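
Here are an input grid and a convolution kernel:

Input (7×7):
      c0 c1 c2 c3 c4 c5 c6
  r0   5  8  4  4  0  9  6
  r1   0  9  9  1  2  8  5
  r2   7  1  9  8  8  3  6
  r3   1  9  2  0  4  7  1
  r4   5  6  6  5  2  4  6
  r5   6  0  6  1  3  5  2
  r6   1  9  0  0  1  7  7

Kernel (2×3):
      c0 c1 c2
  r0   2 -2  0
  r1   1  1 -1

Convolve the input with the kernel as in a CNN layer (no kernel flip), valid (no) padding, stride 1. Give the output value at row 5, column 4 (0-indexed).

-3

The receptive field on the input at this output position is [3 5 2 / 1 7 7]. Elementwise product with the kernel and sum: 3·2 + 5·-2 + 1·1 + 7·1 + 7·-1.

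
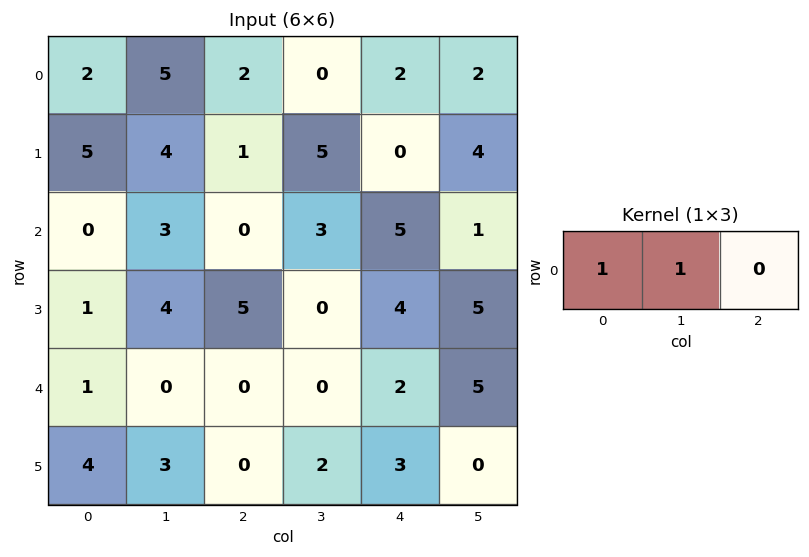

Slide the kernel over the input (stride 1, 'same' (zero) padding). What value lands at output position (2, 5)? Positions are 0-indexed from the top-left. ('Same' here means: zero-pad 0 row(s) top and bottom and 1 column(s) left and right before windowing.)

6

The receptive field on the zero-padded input at this output position is [5 1 0]. Elementwise product with the kernel and sum: 5·1 + 1·1.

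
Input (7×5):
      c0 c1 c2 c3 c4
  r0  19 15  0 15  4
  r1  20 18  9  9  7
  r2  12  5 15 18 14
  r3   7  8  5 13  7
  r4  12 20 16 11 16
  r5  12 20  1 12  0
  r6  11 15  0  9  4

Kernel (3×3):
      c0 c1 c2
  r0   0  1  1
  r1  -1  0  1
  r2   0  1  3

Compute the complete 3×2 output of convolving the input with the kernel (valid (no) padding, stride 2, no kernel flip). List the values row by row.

Output[0,0]: The receptive field on the input at this output position is [19 15 0 / 20 18 9 / 12 5 15]. Elementwise product with the kernel and sum: 15·1 + 0·1 + 20·-1 + 9·1 + 5·1 + 15·3.

54 77
86 93
40 47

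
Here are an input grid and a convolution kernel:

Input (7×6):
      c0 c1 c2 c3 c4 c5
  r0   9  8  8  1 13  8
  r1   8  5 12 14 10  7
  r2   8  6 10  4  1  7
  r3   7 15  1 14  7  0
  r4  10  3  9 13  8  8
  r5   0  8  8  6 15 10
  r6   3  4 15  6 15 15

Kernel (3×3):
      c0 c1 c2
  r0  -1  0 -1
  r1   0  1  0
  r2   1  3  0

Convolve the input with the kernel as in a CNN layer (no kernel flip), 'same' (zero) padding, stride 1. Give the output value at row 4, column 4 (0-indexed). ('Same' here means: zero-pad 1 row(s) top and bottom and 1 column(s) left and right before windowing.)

45

The receptive field on the zero-padded input at this output position is [14 7 0 / 13 8 8 / 6 15 10]. Elementwise product with the kernel and sum: 14·-1 + 0·-1 + 8·1 + 6·1 + 15·3.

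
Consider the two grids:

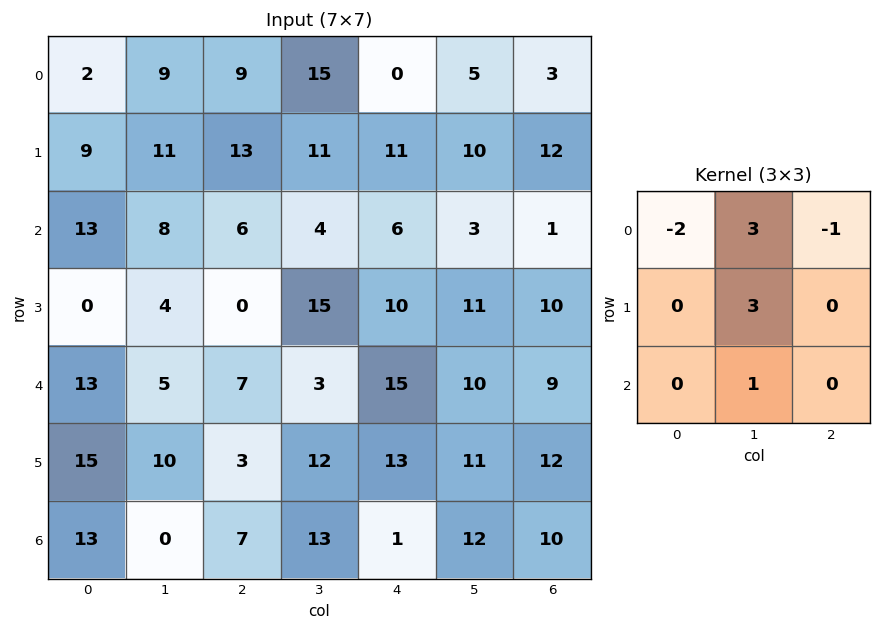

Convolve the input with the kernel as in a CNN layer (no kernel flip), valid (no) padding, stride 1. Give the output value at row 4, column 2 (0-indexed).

29

The receptive field on the input at this output position is [7 3 15 / 3 12 13 / 7 13 1]. Elementwise product with the kernel and sum: 7·-2 + 3·3 + 15·-1 + 12·3 + 13·1.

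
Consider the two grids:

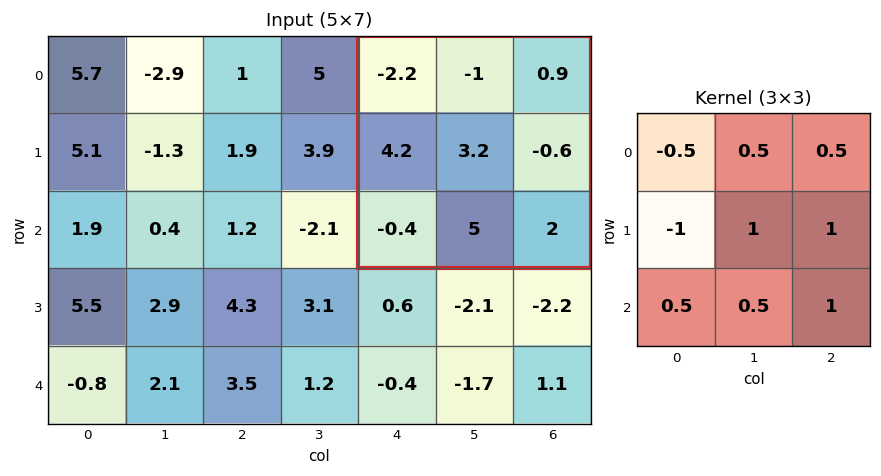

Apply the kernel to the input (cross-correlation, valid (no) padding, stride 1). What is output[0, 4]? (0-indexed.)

The receptive field on the input at this output position is [-2.2 -1 0.9 / 4.2 3.2 -0.6 / -0.4 5 2]. Elementwise product with the kernel and sum: -2.2·-0.5 + -1·0.5 + 0.9·0.5 + 4.2·-1 + 3.2·1 + -0.6·1 + -0.4·0.5 + 5·0.5 + 2·1.

3.75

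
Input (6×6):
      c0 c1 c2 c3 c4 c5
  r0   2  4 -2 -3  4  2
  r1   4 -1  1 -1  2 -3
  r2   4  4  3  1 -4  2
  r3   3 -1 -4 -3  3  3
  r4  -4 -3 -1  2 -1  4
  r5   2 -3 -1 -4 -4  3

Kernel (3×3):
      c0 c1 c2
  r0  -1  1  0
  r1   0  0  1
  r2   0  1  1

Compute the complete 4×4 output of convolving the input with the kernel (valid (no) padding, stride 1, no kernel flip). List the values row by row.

10 -3 -2 2
-7 -4 -6 11
-8 -3 2 1
-9 -6 -8 9

Output[0,0]: The receptive field on the input at this output position is [2 4 -2 / 4 -1 1 / 4 4 3]. Elementwise product with the kernel and sum: 2·-1 + 4·1 + 1·1 + 4·1 + 3·1.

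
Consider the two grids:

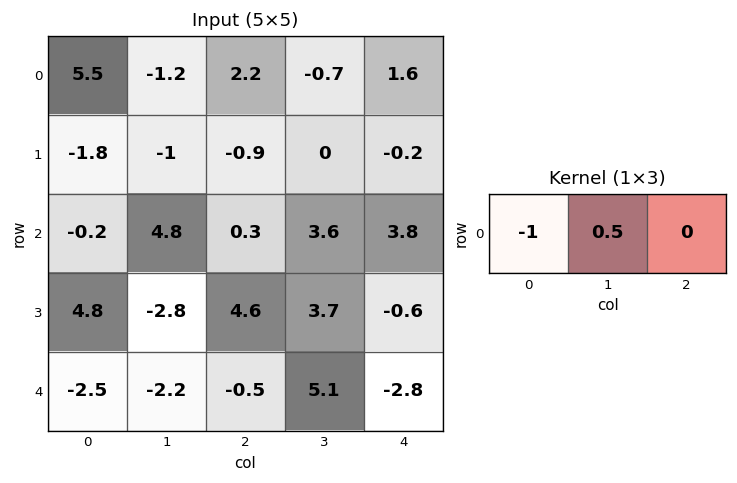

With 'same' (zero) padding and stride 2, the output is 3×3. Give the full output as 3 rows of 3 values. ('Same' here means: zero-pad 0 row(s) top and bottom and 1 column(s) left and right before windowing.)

2.75 2.3 1.5
-0.1 -4.65 -1.7
-1.25 1.95 -6.5

Output[0,0]: The receptive field on the zero-padded input at this output position is [0 5.5 -1.2]. Elementwise product with the kernel and sum: 0·-1 + 5.5·0.5.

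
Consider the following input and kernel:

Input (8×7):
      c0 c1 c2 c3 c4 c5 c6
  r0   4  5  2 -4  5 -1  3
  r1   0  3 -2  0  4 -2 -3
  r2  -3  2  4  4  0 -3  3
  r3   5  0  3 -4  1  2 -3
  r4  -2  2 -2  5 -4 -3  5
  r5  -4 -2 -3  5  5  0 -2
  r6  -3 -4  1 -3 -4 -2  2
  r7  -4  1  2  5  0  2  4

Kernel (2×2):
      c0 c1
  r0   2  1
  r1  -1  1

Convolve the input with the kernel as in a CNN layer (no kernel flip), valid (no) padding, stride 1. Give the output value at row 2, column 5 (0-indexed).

-8

The receptive field on the input at this output position is [-3 3 / 2 -3]. Elementwise product with the kernel and sum: -3·2 + 3·1 + 2·-1 + -3·1.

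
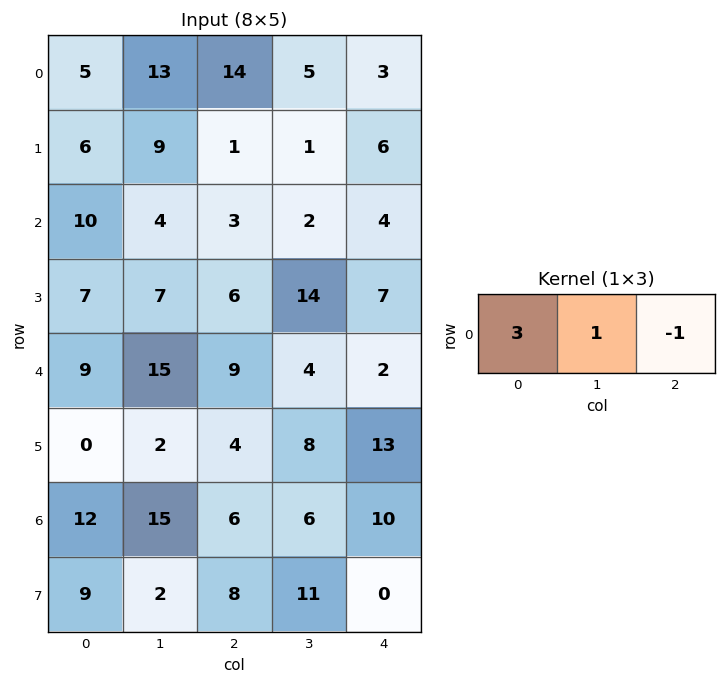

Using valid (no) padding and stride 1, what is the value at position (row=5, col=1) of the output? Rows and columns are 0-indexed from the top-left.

The receptive field on the input at this output position is [2 4 8]. Elementwise product with the kernel and sum: 2·3 + 4·1 + 8·-1.

2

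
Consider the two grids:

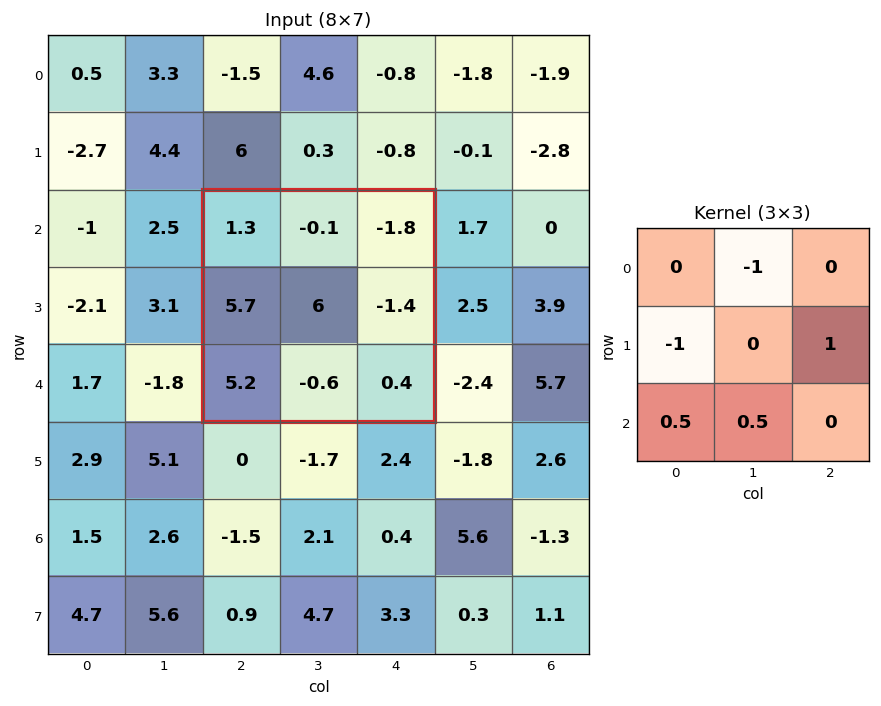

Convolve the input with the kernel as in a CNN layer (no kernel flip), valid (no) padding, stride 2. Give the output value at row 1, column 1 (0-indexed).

-4.7

The receptive field on the input at this output position is [1.3 -0.1 -1.8 / 5.7 6 -1.4 / 5.2 -0.6 0.4]. Elementwise product with the kernel and sum: -0.1·-1 + 5.7·-1 + -1.4·1 + 5.2·0.5 + -0.6·0.5.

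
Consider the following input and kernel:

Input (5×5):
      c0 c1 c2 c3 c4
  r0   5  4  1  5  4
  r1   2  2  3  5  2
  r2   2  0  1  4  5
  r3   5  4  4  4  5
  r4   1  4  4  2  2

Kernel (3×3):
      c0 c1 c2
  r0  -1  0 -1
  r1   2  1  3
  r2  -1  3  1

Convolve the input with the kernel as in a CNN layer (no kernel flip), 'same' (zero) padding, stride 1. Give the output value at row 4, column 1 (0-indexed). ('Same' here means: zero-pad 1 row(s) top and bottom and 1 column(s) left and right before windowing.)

The receptive field on the zero-padded input at this output position is [5 4 4 / 1 4 4 / 0 0 0]. Elementwise product with the kernel and sum: 5·-1 + 4·-1 + 1·2 + 4·1 + 4·3 + 0·-1 + 0·3 + 0·1.

9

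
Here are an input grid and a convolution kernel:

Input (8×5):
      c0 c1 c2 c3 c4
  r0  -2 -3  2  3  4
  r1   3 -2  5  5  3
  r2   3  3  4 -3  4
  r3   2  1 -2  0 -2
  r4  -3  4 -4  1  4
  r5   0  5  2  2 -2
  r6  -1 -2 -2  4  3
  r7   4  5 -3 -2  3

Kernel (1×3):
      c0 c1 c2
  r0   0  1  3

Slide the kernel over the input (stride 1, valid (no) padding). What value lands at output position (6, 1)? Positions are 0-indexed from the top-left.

The receptive field on the input at this output position is [-2 -2 4]. Elementwise product with the kernel and sum: -2·1 + 4·3.

10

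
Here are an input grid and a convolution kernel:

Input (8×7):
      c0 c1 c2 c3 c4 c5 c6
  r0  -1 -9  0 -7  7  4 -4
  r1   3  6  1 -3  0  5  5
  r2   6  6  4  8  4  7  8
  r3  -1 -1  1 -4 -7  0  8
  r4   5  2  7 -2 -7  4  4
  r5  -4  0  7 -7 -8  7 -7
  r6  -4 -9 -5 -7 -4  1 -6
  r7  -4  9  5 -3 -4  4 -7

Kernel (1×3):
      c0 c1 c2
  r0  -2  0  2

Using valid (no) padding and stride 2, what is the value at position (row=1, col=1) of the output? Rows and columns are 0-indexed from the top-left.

0

The receptive field on the input at this output position is [4 8 4]. Elementwise product with the kernel and sum: 4·-2 + 4·2.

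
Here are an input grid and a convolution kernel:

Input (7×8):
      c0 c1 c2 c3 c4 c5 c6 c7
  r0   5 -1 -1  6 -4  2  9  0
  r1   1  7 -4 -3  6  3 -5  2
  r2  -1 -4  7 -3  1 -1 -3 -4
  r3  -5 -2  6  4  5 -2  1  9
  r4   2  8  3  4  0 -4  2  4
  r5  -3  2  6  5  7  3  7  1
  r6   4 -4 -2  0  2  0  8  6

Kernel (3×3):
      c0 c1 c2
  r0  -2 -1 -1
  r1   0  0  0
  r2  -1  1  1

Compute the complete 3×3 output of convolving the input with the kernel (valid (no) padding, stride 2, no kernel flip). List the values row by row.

-4 -9 -8
8 -11 0
-25 -6 8

Output[0,0]: The receptive field on the input at this output position is [5 -1 -1 / 1 7 -4 / -1 -4 7]. Elementwise product with the kernel and sum: 5·-2 + -1·-1 + -1·-1 + -1·-1 + -4·1 + 7·1.
Output[0,1]: The receptive field on the input at this output position is [-1 6 -4 / -4 -3 6 / 7 -3 1]. Elementwise product with the kernel and sum: -1·-2 + 6·-1 + -4·-1 + 7·-1 + -3·1 + 1·1.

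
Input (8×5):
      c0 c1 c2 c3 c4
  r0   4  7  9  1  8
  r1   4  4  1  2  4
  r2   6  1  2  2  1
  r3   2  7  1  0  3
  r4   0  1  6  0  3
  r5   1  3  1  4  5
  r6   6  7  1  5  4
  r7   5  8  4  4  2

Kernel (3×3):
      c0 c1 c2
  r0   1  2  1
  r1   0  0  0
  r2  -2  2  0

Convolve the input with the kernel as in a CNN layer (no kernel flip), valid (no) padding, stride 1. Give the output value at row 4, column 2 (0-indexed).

17

The receptive field on the input at this output position is [6 0 3 / 1 4 5 / 1 5 4]. Elementwise product with the kernel and sum: 6·1 + 0·2 + 3·1 + 1·-2 + 5·2.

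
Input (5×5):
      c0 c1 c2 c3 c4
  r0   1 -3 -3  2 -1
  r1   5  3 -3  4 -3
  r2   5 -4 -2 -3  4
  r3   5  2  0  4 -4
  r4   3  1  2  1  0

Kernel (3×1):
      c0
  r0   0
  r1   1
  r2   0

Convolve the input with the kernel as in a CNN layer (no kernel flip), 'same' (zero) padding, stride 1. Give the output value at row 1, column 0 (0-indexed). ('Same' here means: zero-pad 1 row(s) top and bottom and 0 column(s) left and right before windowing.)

5

The receptive field on the zero-padded input at this output position is [1 / 5 / 5]. Elementwise product with the kernel and sum: 5·1.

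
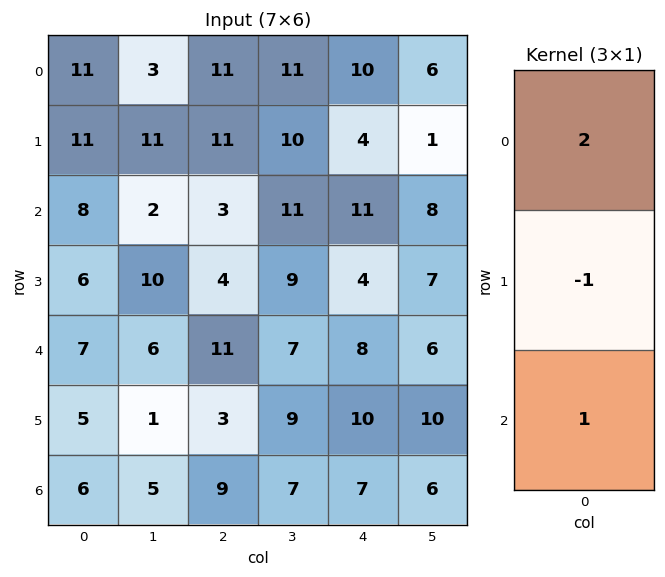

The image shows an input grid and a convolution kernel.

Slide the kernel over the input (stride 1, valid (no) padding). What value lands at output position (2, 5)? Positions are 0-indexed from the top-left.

The receptive field on the input at this output position is [8 / 7 / 6]. Elementwise product with the kernel and sum: 8·2 + 7·-1 + 6·1.

15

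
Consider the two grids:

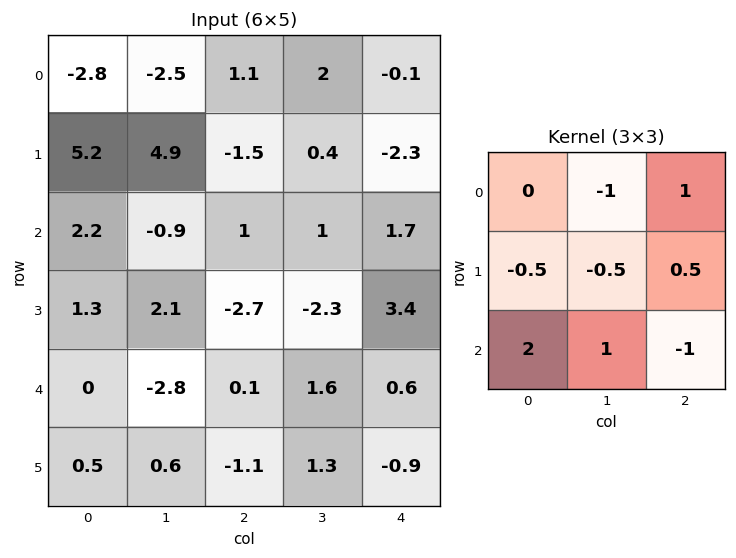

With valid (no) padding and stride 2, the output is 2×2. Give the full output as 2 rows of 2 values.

Output[0,0]: The receptive field on the input at this output position is [-2.8 -2.5 1.1 / 5.2 4.9 -1.5 / 2.2 -0.9 1]. Elementwise product with the kernel and sum: -2.5·-1 + 1.1·1 + 5.2·-0.5 + 4.9·-0.5 + -1.5·0.5 + 2.2·2 + -0.9·1 + 1·-1.

0.3 -1.4
-4.05 6.1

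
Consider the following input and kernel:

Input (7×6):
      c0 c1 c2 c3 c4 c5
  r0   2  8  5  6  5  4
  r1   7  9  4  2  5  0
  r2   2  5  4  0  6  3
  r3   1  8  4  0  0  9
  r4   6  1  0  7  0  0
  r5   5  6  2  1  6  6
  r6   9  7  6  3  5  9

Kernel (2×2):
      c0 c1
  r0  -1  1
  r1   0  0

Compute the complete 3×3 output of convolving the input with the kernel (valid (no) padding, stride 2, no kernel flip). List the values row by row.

Output[0,0]: The receptive field on the input at this output position is [2 8 / 7 9]. Elementwise product with the kernel and sum: 2·-1 + 8·1.
Output[0,1]: The receptive field on the input at this output position is [5 6 / 4 2]. Elementwise product with the kernel and sum: 5·-1 + 6·1.

6 1 -1
3 -4 -3
-5 7 0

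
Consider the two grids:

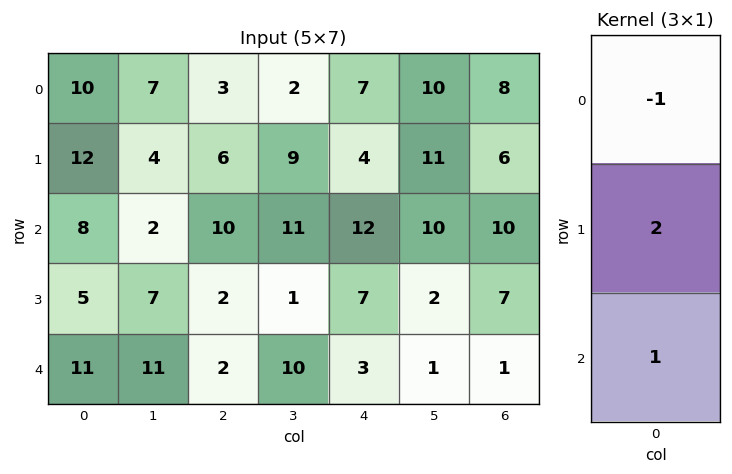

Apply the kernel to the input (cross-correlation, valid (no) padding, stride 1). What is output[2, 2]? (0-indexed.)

The receptive field on the input at this output position is [10 / 2 / 2]. Elementwise product with the kernel and sum: 10·-1 + 2·2 + 2·1.

-4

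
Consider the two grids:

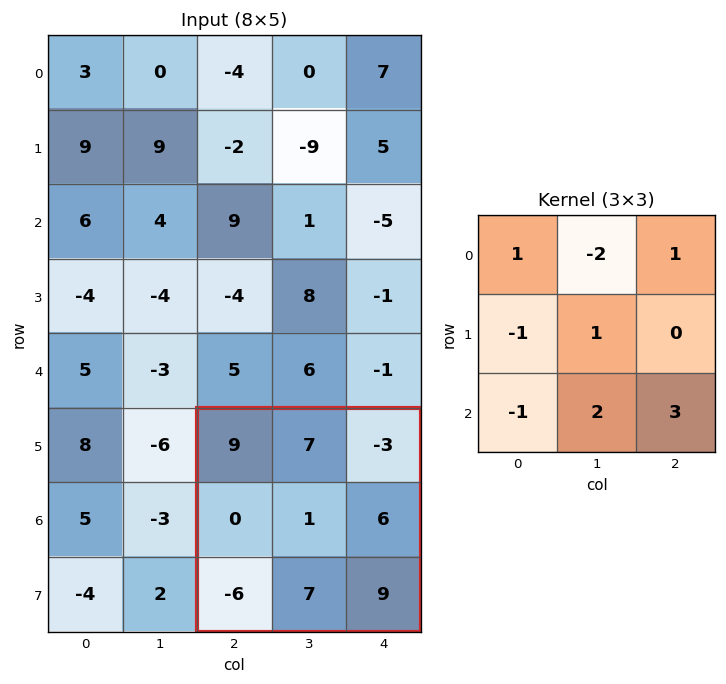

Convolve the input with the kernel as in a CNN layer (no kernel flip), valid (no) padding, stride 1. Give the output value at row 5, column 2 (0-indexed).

40

The receptive field on the input at this output position is [9 7 -3 / 0 1 6 / -6 7 9]. Elementwise product with the kernel and sum: 9·1 + 7·-2 + -3·1 + 0·-1 + 1·1 + -6·-1 + 7·2 + 9·3.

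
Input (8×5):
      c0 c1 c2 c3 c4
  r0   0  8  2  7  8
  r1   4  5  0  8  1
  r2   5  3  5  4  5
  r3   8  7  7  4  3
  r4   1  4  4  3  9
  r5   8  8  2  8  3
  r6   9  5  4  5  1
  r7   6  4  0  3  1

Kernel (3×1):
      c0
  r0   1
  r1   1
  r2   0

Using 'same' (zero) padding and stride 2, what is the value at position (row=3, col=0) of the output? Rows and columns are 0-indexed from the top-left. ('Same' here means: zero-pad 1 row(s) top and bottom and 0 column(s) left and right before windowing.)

17

The receptive field on the zero-padded input at this output position is [8 / 9 / 6]. Elementwise product with the kernel and sum: 8·1 + 9·1.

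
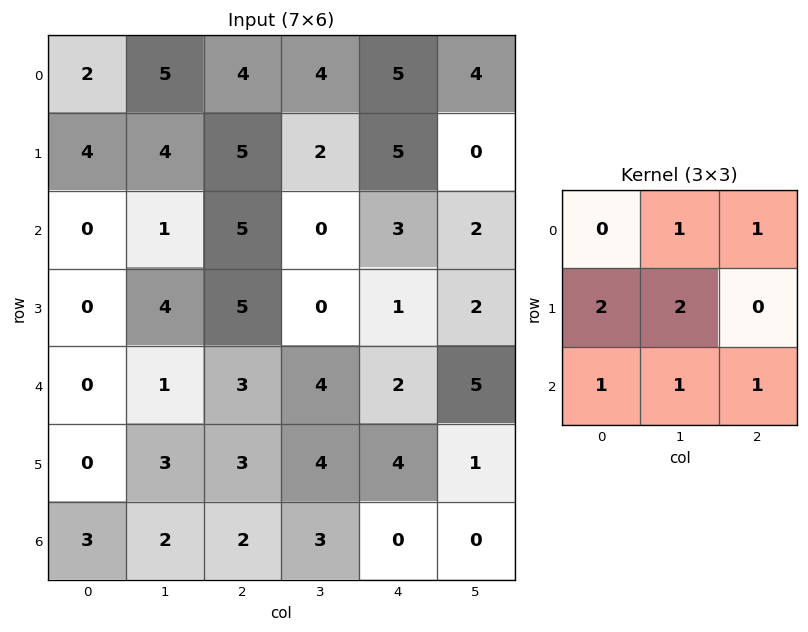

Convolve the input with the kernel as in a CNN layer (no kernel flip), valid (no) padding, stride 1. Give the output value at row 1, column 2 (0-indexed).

23

The receptive field on the input at this output position is [5 2 5 / 5 0 3 / 5 0 1]. Elementwise product with the kernel and sum: 2·1 + 5·1 + 5·2 + 0·2 + 5·1 + 0·1 + 1·1.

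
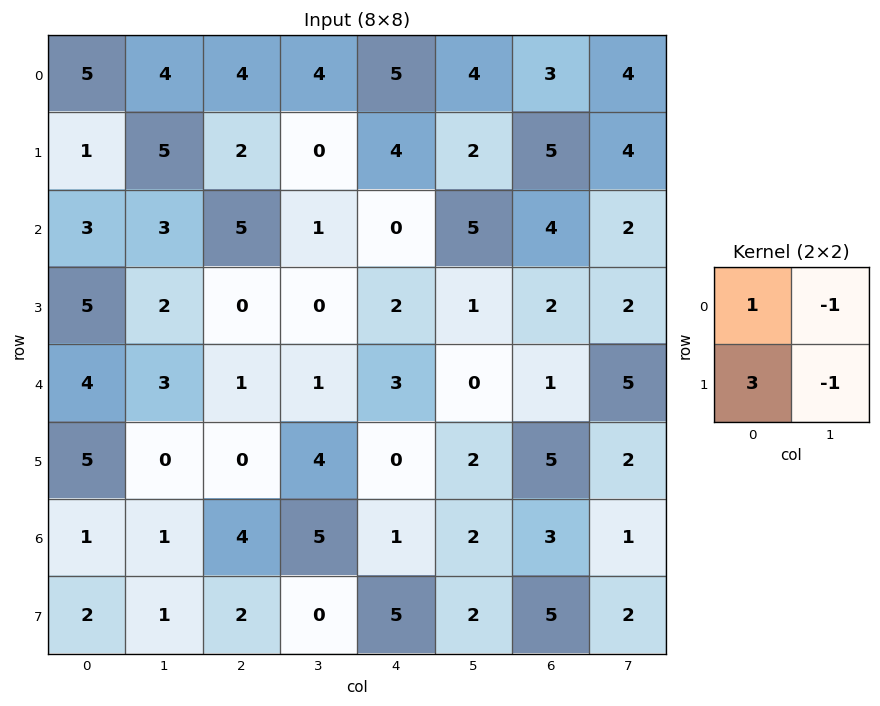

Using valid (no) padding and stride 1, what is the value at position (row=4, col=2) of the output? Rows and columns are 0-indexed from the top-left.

-4

The receptive field on the input at this output position is [1 1 / 0 4]. Elementwise product with the kernel and sum: 1·1 + 1·-1 + 0·3 + 4·-1.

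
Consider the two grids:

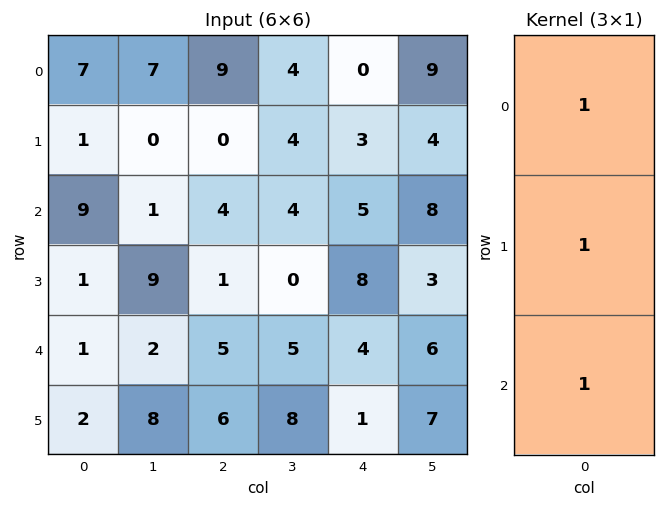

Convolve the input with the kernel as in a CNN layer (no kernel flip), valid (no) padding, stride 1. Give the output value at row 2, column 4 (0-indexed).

17

The receptive field on the input at this output position is [5 / 8 / 4]. Elementwise product with the kernel and sum: 5·1 + 8·1 + 4·1.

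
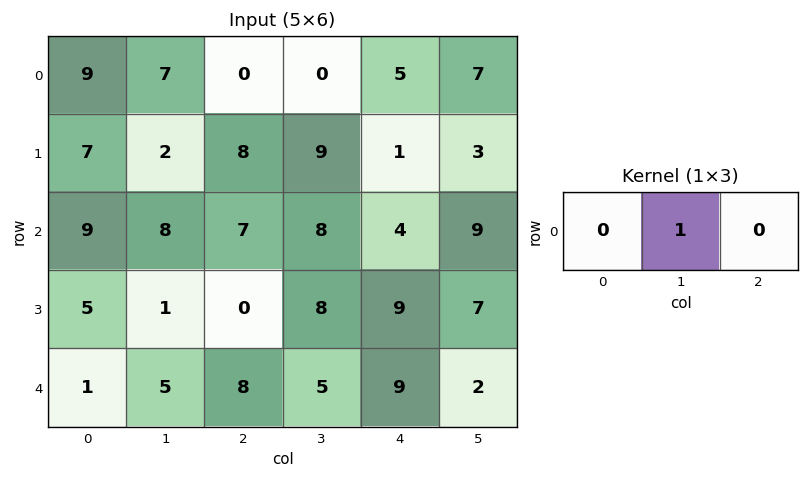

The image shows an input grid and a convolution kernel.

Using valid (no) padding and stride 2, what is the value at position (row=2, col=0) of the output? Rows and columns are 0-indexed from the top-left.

5

The receptive field on the input at this output position is [1 5 8]. Elementwise product with the kernel and sum: 5·1.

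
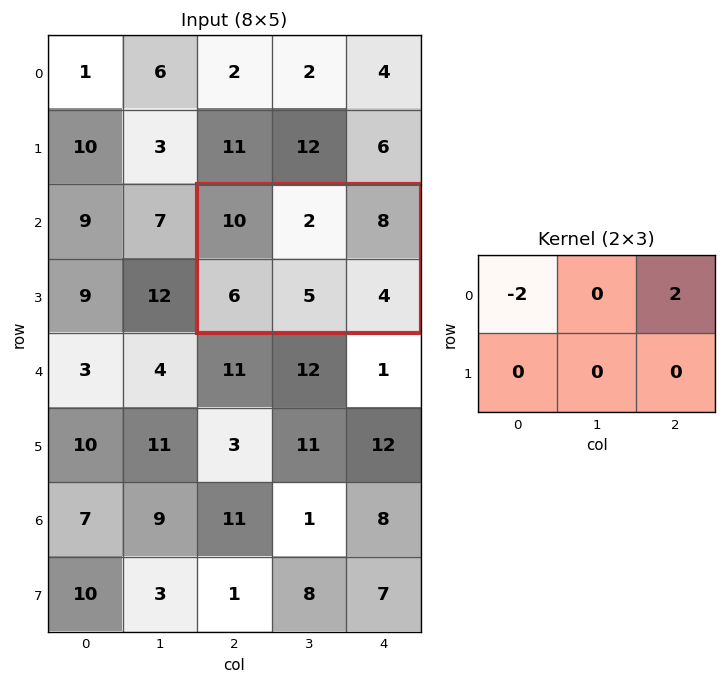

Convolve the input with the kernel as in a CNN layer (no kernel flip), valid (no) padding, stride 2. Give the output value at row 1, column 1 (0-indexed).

-4

The receptive field on the input at this output position is [10 2 8 / 6 5 4]. Elementwise product with the kernel and sum: 10·-2 + 8·2.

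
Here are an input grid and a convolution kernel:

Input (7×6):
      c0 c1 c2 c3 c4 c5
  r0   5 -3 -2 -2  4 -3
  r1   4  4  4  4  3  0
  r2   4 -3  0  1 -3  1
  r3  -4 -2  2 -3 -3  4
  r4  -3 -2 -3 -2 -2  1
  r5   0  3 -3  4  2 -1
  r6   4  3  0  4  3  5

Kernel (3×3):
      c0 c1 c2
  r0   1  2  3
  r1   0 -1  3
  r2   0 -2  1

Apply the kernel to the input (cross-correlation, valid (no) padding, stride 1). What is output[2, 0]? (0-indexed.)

7

The receptive field on the input at this output position is [4 -3 0 / -4 -2 2 / -3 -2 -3]. Elementwise product with the kernel and sum: 4·1 + -3·2 + 0·3 + -2·-1 + 2·3 + -2·-2 + -3·1.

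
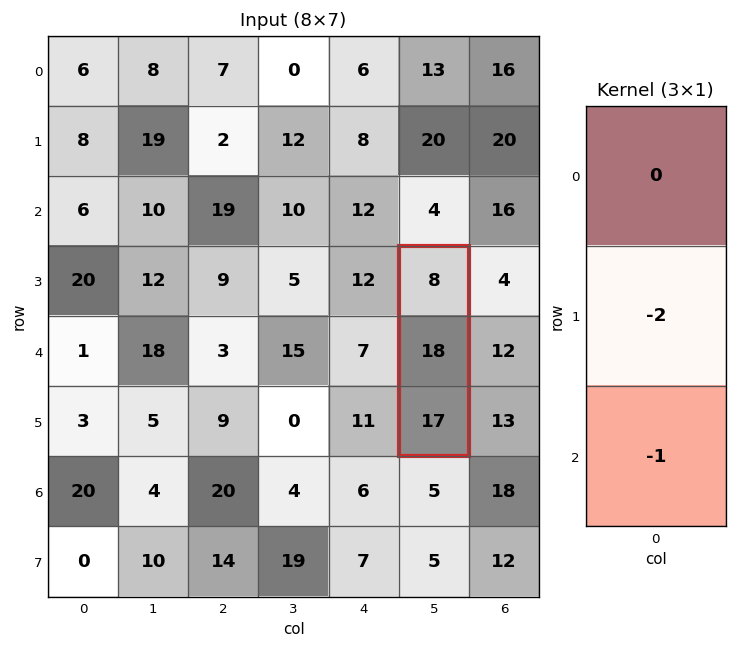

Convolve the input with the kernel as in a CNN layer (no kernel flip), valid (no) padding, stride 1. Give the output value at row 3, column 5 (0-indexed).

-53

The receptive field on the input at this output position is [8 / 18 / 17]. Elementwise product with the kernel and sum: 18·-2 + 17·-1.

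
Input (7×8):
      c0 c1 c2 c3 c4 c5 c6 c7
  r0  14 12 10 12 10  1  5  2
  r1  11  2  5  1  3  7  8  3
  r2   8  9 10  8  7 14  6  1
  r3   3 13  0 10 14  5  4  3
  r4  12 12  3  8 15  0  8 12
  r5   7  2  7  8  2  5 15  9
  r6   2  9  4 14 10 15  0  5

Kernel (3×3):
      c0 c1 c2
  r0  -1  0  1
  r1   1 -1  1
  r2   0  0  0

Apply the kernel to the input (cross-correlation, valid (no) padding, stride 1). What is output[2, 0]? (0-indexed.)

The receptive field on the input at this output position is [8 9 10 / 3 13 0 / 12 12 3]. Elementwise product with the kernel and sum: 8·-1 + 10·1 + 3·1 + 13·-1 + 0·1.

-8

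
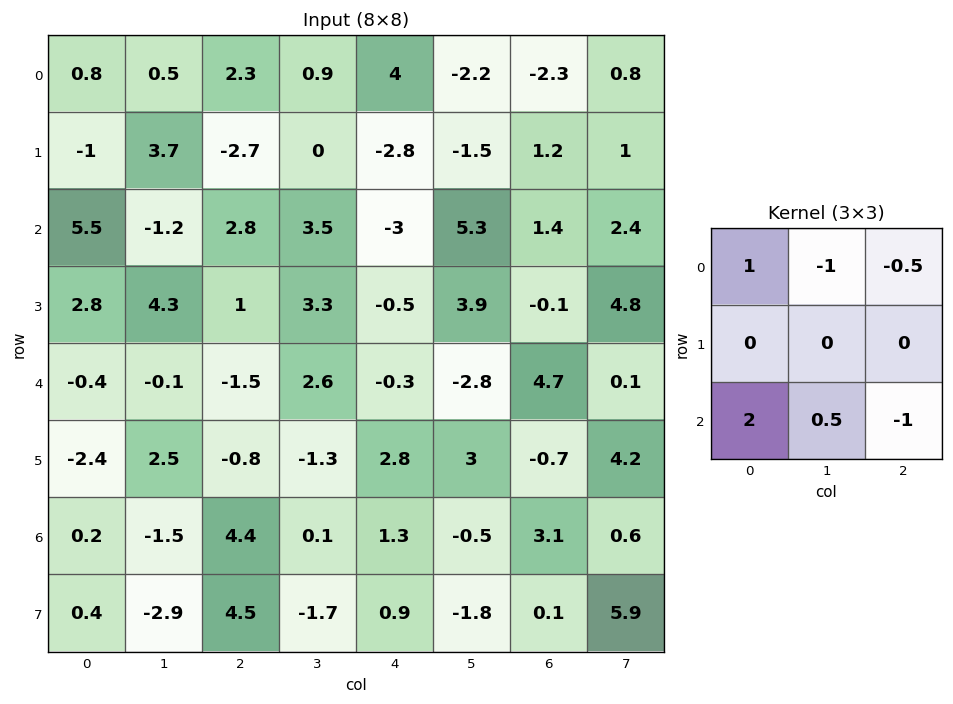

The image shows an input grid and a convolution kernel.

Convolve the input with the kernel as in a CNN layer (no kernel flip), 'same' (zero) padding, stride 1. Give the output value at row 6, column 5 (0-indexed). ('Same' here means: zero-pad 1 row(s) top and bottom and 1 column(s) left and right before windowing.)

The receptive field on the zero-padded input at this output position is [2.8 3 -0.7 / 1.3 -0.5 3.1 / 0.9 -1.8 0.1]. Elementwise product with the kernel and sum: 2.8·1 + 3·-1 + -0.7·-0.5 + 0.9·2 + -1.8·0.5 + 0.1·-1.

0.95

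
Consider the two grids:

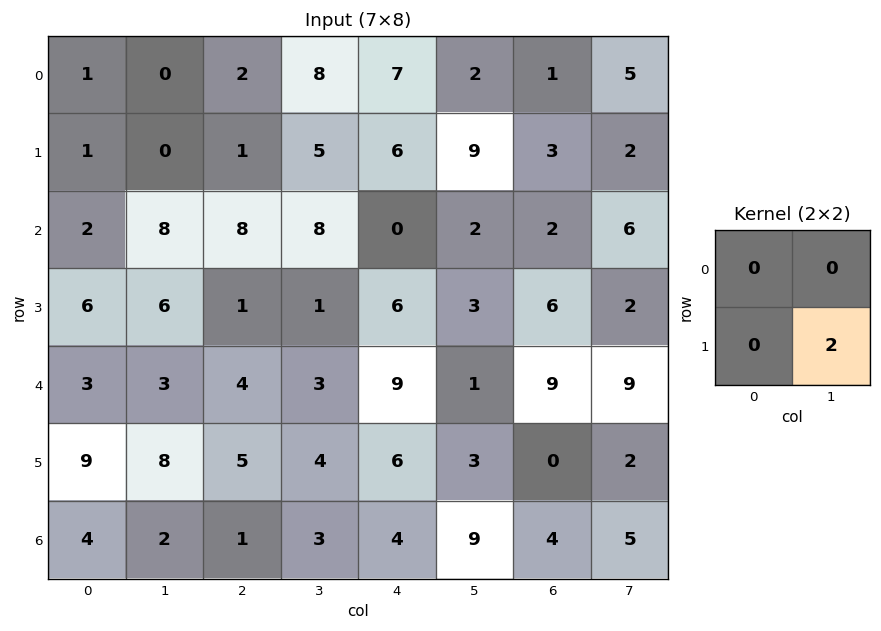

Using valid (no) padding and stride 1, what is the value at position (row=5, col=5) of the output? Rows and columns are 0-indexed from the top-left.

8

The receptive field on the input at this output position is [3 0 / 9 4]. Elementwise product with the kernel and sum: 4·2.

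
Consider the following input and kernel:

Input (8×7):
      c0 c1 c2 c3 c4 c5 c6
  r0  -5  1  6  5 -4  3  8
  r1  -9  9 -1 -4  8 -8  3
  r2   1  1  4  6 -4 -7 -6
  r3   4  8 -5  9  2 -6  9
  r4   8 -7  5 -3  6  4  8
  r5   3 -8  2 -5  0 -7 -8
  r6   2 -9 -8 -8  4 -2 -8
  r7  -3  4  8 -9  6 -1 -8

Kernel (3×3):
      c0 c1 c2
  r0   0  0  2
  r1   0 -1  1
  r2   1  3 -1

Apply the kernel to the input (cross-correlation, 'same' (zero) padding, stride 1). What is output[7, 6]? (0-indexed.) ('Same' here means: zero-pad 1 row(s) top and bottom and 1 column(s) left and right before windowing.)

8

The receptive field on the zero-padded input at this output position is [-2 -8 0 / -1 -8 0 / 0 0 0]. Elementwise product with the kernel and sum: 0·2 + -8·-1 + 0·1 + 0·1 + 0·3 + 0·-1.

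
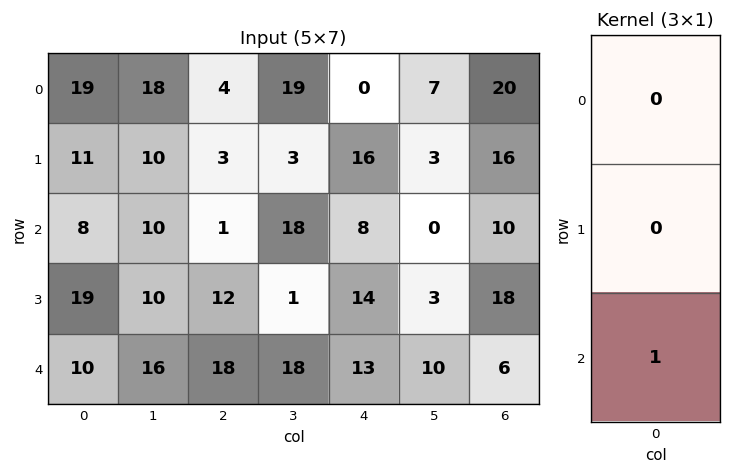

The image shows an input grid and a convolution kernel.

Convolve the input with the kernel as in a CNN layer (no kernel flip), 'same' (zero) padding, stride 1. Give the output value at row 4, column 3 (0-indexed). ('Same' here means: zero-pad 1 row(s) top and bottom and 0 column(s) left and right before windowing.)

The receptive field on the zero-padded input at this output position is [1 / 18 / 0]. Elementwise product with the kernel and sum: 0·1.

0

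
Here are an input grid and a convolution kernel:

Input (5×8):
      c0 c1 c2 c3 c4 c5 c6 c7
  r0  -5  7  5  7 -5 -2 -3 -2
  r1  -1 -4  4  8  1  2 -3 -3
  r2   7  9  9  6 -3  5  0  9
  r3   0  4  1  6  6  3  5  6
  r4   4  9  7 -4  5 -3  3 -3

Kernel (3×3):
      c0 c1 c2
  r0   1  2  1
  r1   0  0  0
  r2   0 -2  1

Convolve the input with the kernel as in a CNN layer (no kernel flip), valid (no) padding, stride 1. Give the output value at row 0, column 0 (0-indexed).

The receptive field on the input at this output position is [-5 7 5 / -1 -4 4 / 7 9 9]. Elementwise product with the kernel and sum: -5·1 + 7·2 + 5·1 + 9·-2 + 9·1.

5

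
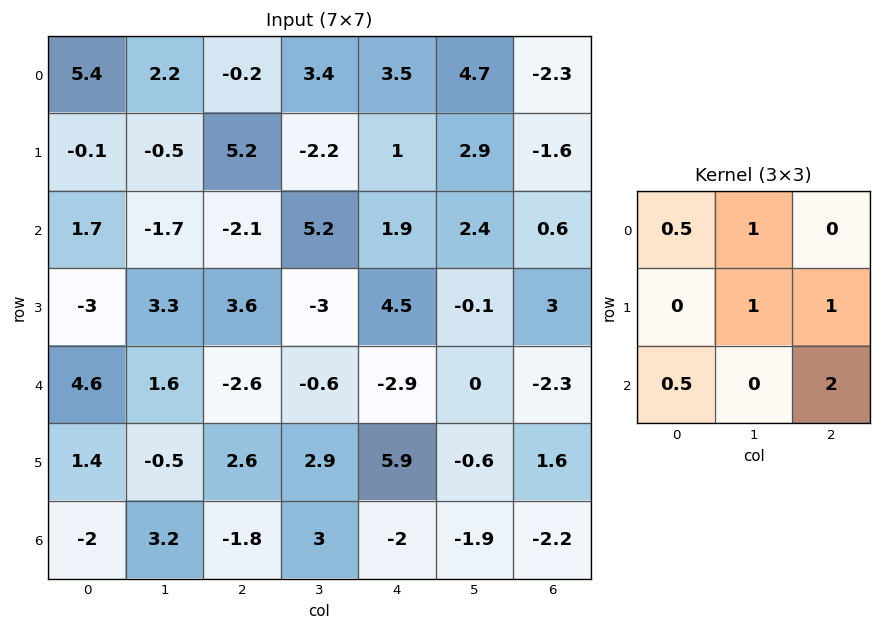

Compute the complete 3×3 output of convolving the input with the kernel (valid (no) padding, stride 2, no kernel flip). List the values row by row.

6.25 4.85 9.9
3.15 -1.45 0.2
1.4 2 -5.85

Output[0,0]: The receptive field on the input at this output position is [5.4 2.2 -0.2 / -0.1 -0.5 5.2 / 1.7 -1.7 -2.1]. Elementwise product with the kernel and sum: 5.4·0.5 + 2.2·1 + -0.5·1 + 5.2·1 + 1.7·0.5 + -2.1·2.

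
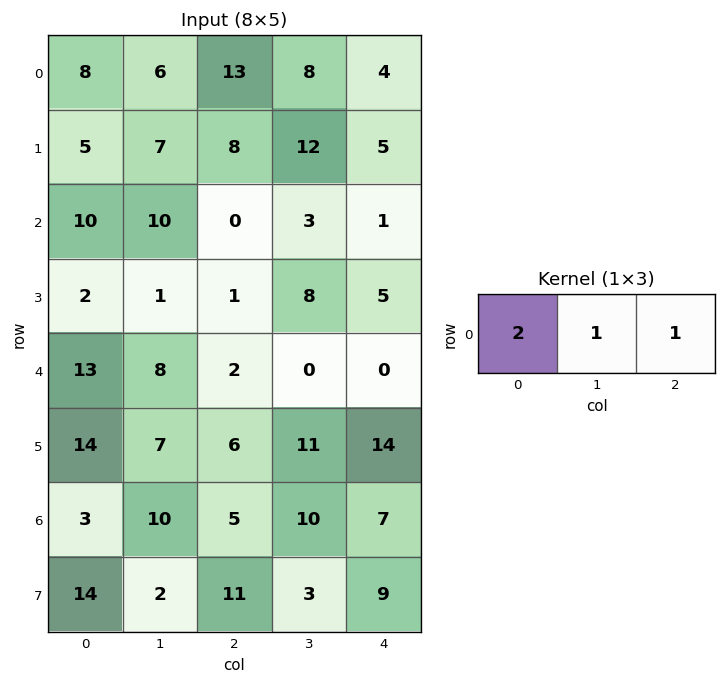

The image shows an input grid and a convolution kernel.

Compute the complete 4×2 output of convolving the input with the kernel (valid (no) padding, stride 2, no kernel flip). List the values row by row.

35 38
30 4
36 4
21 27

Output[0,0]: The receptive field on the input at this output position is [8 6 13]. Elementwise product with the kernel and sum: 8·2 + 6·1 + 13·1.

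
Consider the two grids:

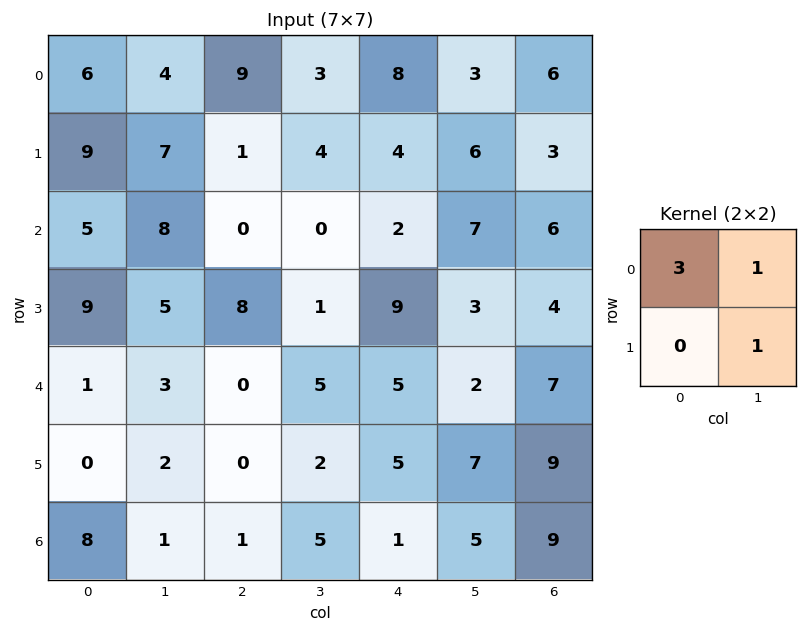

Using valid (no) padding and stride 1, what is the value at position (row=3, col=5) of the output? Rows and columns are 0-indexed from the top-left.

20

The receptive field on the input at this output position is [3 4 / 2 7]. Elementwise product with the kernel and sum: 3·3 + 4·1 + 7·1.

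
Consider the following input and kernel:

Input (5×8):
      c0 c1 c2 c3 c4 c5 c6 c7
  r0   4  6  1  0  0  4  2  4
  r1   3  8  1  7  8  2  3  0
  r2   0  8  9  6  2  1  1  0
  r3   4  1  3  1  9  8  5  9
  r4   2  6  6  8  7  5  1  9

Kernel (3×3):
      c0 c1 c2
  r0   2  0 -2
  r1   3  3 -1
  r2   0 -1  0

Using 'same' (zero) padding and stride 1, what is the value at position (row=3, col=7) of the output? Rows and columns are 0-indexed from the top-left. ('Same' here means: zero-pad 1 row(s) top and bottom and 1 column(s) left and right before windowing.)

The receptive field on the zero-padded input at this output position is [1 0 0 / 5 9 0 / 1 9 0]. Elementwise product with the kernel and sum: 1·2 + 0·-2 + 5·3 + 9·3 + 0·-1 + 9·-1.

35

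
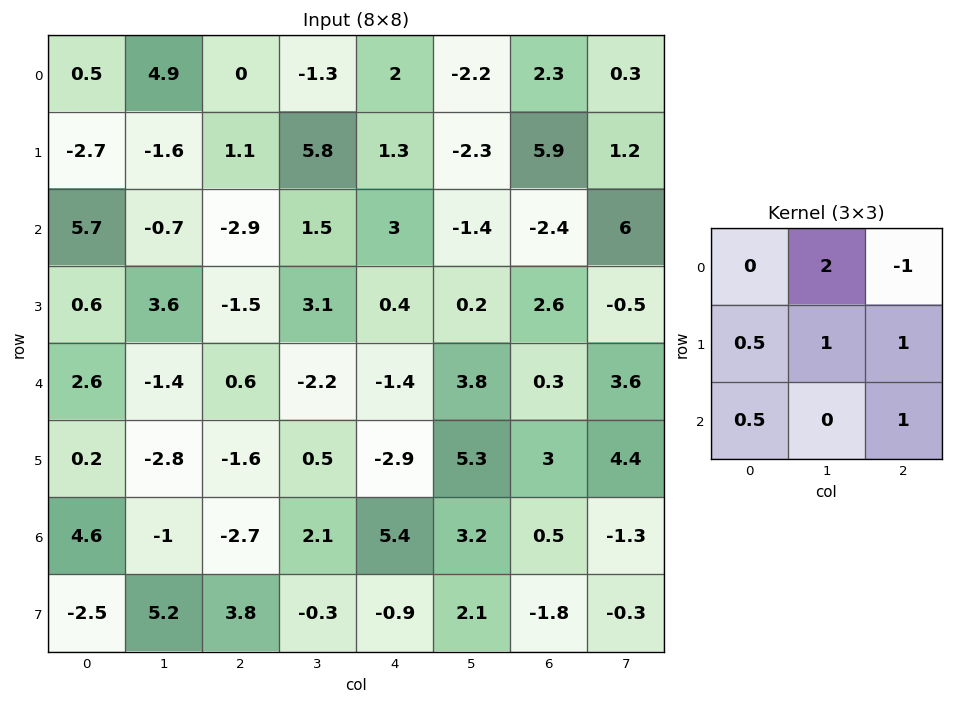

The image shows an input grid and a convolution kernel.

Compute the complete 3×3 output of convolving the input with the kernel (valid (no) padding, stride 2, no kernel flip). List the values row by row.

7.9 4.6 -3.35
5.8 1.65 2.2
-8.1 -2.15 17.35

Output[0,0]: The receptive field on the input at this output position is [0.5 4.9 0 / -2.7 -1.6 1.1 / 5.7 -0.7 -2.9]. Elementwise product with the kernel and sum: 4.9·2 + 0·-1 + -2.7·0.5 + -1.6·1 + 1.1·1 + 5.7·0.5 + -2.9·1.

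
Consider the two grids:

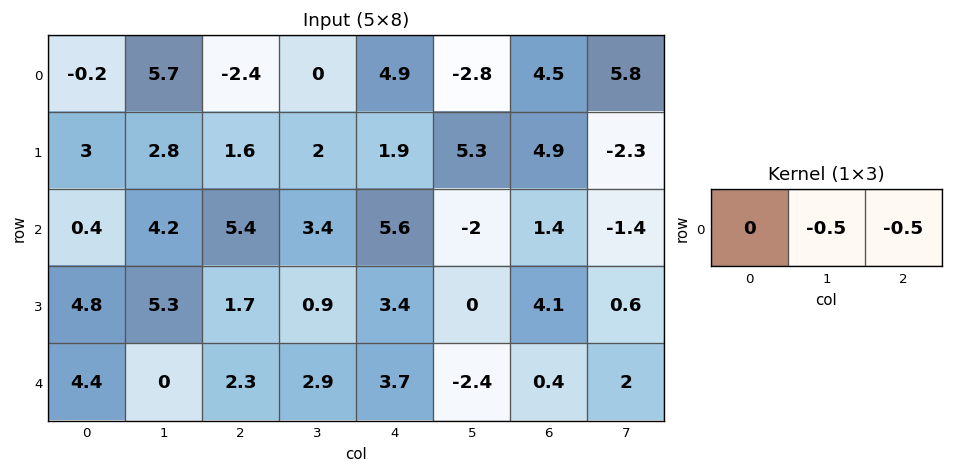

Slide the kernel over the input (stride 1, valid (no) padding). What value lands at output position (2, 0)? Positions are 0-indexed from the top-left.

-4.8

The receptive field on the input at this output position is [0.4 4.2 5.4]. Elementwise product with the kernel and sum: 4.2·-0.5 + 5.4·-0.5.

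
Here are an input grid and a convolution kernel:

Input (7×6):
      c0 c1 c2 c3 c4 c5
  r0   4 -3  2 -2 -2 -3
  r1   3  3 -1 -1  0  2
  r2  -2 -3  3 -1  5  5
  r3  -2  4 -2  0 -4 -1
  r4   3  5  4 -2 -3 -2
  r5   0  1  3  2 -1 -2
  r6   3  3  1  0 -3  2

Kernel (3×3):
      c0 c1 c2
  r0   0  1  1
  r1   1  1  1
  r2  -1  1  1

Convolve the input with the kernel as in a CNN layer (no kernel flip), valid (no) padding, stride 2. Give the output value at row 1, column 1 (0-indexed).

-11

The receptive field on the input at this output position is [3 -1 5 / -2 0 -4 / 4 -2 -3]. Elementwise product with the kernel and sum: -1·1 + 5·1 + -2·1 + 0·1 + -4·1 + 4·-1 + -2·1 + -3·1.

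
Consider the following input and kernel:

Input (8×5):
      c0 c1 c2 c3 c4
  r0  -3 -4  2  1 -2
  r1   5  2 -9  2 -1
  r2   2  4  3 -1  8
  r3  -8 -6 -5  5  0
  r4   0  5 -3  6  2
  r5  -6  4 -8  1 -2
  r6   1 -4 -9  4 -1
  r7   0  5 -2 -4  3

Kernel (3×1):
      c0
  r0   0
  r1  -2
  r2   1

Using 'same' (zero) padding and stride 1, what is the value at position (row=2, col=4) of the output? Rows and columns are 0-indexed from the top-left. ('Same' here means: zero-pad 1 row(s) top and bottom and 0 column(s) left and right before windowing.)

-16

The receptive field on the zero-padded input at this output position is [-1 / 8 / 0]. Elementwise product with the kernel and sum: 8·-2 + 0·1.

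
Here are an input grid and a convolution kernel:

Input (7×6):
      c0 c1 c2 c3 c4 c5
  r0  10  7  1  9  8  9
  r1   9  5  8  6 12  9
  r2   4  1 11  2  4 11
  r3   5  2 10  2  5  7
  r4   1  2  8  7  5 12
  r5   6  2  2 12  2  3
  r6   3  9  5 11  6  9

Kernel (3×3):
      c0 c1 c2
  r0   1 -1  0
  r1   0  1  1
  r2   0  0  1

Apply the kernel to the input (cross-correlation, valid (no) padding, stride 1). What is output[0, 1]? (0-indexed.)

The receptive field on the input at this output position is [7 1 9 / 5 8 6 / 1 11 2]. Elementwise product with the kernel and sum: 7·1 + 1·-1 + 8·1 + 6·1 + 2·1.

22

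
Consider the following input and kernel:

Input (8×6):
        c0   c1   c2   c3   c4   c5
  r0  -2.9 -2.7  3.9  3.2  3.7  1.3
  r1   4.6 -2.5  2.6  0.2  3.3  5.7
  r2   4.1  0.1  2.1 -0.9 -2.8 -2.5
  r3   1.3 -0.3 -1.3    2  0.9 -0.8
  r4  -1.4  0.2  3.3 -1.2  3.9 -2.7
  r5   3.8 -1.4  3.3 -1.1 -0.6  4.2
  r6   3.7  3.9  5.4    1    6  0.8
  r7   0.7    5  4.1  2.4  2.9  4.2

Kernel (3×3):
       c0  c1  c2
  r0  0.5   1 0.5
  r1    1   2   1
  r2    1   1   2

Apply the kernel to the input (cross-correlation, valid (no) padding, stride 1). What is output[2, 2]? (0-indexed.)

The receptive field on the input at this output position is [2.1 -0.9 -2.8 / -1.3 2 0.9 / 3.3 -1.2 3.9]. Elementwise product with the kernel and sum: 2.1·0.5 + -0.9·1 + -2.8·0.5 + -1.3·1 + 2·2 + 0.9·1 + 3.3·1 + -1.2·1 + 3.9·2.

12.25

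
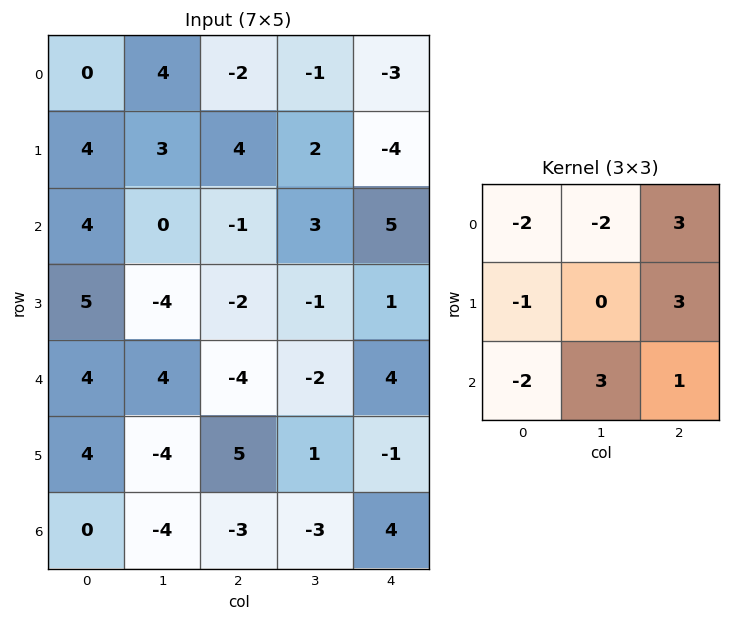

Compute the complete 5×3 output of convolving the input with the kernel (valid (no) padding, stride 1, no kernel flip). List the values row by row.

Output[0,0]: The receptive field on the input at this output position is [0 4 -2 / 4 3 4 / 4 0 -1]. Elementwise product with the kernel and sum: 0·-2 + 4·-2 + -2·3 + 4·-1 + 4·3 + 4·-2 + 0·3 + -1·1.
Output[0,1]: The receptive field on the input at this output position is [4 -2 -1 / 3 4 2 / 0 -1 3]. Elementwise product with the kernel and sum: 4·-2 + -2·-2 + -1·3 + 3·-1 + 2·3 + 0·-2 + -1·3 + 3·1.

-15 -4 -3
-33 2 -6
-22 -10 22
-39 23 17
-32 -3 17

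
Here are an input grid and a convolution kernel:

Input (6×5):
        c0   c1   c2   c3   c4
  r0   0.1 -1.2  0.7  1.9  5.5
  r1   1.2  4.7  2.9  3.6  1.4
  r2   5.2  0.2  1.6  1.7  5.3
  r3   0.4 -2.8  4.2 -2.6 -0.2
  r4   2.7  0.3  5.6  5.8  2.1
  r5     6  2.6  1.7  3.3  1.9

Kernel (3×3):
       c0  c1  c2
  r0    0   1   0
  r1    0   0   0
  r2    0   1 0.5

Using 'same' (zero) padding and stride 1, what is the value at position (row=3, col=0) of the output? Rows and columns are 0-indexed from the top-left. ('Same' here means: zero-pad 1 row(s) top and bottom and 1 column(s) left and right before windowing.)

The receptive field on the zero-padded input at this output position is [0 5.2 0.2 / 0 0.4 -2.8 / 0 2.7 0.3]. Elementwise product with the kernel and sum: 5.2·1 + 2.7·1 + 0.3·0.5.

8.05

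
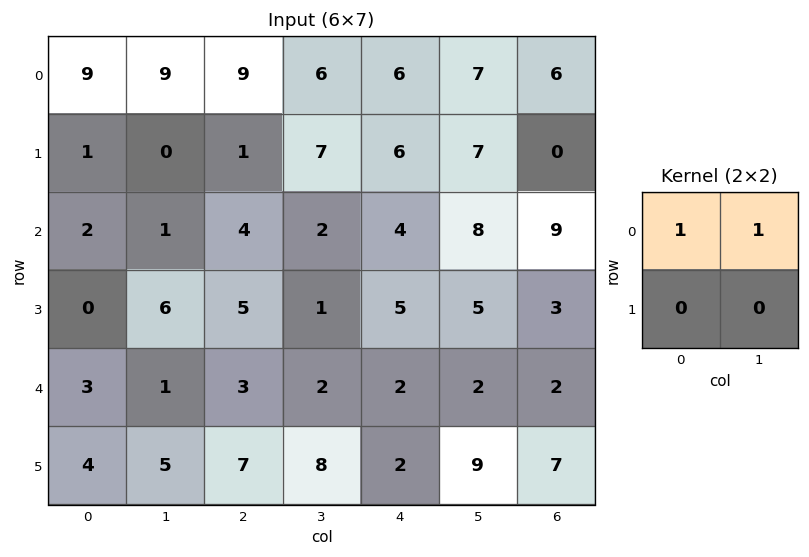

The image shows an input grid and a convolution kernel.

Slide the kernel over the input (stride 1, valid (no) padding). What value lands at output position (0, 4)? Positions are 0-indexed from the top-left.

13

The receptive field on the input at this output position is [6 7 / 6 7]. Elementwise product with the kernel and sum: 6·1 + 7·1.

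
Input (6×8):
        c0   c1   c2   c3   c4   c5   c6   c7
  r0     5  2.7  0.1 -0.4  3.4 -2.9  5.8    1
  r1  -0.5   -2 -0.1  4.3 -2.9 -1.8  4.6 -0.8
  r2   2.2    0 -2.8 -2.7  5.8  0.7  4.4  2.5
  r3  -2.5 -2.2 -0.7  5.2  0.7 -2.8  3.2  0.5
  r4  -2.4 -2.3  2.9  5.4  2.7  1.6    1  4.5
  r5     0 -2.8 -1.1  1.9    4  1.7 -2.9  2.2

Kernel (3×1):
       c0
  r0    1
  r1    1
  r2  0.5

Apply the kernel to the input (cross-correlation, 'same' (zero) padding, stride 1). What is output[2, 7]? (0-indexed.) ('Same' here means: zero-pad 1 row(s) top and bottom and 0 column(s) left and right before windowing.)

The receptive field on the zero-padded input at this output position is [-0.8 / 2.5 / 0.5]. Elementwise product with the kernel and sum: -0.8·1 + 2.5·1 + 0.5·0.5.

1.95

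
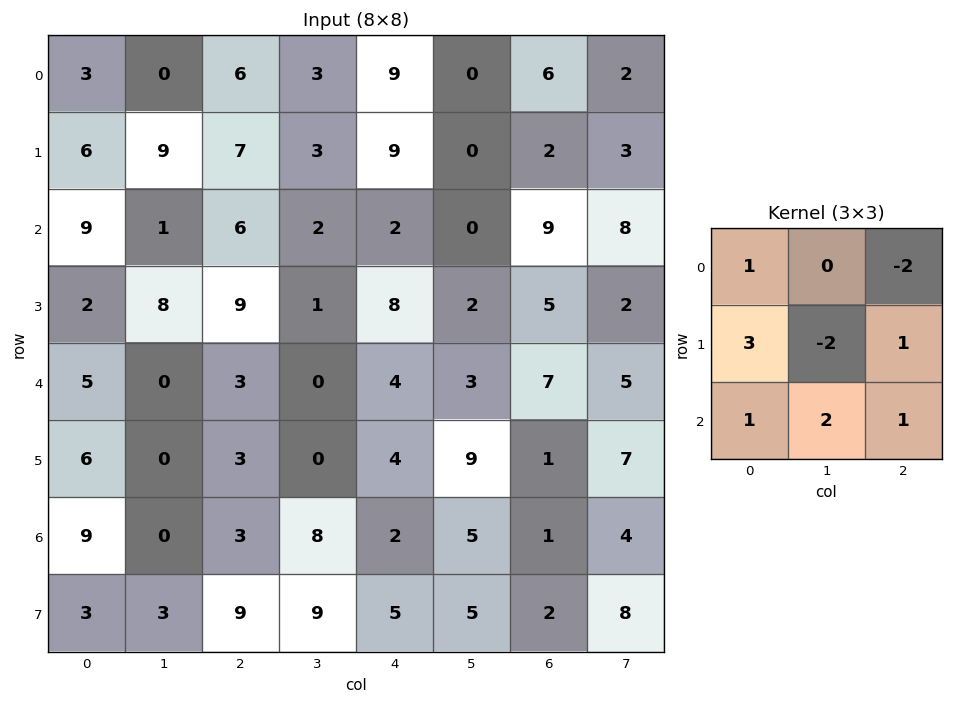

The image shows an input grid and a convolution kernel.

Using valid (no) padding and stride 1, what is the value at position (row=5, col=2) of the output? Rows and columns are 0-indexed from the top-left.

The receptive field on the input at this output position is [3 0 4 / 3 8 2 / 9 9 5]. Elementwise product with the kernel and sum: 3·1 + 4·-2 + 3·3 + 8·-2 + 2·1 + 9·1 + 9·2 + 5·1.

22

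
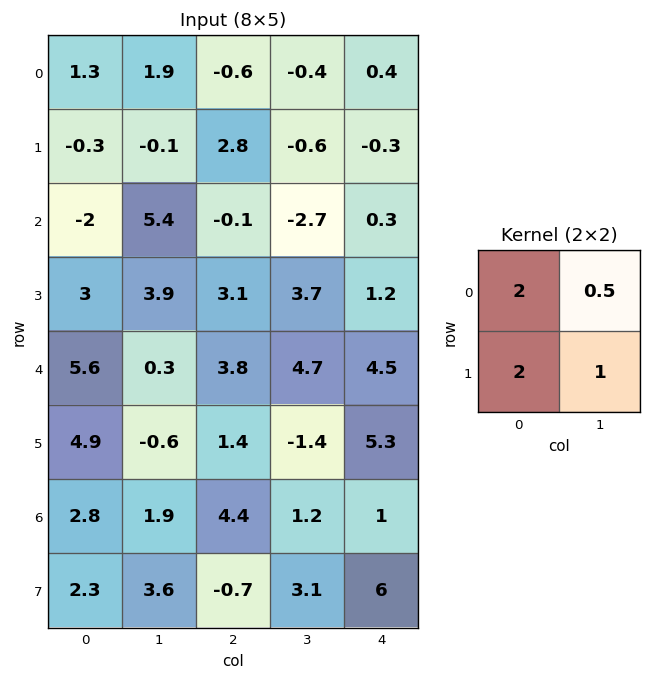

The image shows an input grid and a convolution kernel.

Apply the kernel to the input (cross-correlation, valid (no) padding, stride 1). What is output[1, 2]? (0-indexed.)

The receptive field on the input at this output position is [2.8 -0.6 / -0.1 -2.7]. Elementwise product with the kernel and sum: 2.8·2 + -0.6·0.5 + -0.1·2 + -2.7·1.

2.4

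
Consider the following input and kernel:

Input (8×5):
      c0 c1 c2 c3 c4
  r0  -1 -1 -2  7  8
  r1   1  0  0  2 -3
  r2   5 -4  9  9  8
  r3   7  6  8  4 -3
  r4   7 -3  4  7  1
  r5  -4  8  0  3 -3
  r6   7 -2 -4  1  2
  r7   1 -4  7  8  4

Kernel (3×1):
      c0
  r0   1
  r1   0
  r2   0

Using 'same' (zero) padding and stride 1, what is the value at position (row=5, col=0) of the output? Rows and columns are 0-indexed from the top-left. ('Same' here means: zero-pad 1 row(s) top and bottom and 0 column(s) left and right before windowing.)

7

The receptive field on the zero-padded input at this output position is [7 / -4 / 7]. Elementwise product with the kernel and sum: 7·1.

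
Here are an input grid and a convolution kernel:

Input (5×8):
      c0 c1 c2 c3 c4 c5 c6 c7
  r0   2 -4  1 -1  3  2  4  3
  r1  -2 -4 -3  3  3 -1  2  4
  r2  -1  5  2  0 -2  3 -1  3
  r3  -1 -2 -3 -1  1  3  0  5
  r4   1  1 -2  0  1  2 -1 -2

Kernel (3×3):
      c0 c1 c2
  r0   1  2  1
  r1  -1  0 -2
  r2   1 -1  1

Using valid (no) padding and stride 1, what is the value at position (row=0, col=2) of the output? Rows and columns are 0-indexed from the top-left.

The receptive field on the input at this output position is [1 -1 3 / -3 3 3 / 2 0 -2]. Elementwise product with the kernel and sum: 1·1 + -1·2 + 3·1 + -3·-1 + 3·-2 + 2·1 + 0·-1 + -2·1.

-1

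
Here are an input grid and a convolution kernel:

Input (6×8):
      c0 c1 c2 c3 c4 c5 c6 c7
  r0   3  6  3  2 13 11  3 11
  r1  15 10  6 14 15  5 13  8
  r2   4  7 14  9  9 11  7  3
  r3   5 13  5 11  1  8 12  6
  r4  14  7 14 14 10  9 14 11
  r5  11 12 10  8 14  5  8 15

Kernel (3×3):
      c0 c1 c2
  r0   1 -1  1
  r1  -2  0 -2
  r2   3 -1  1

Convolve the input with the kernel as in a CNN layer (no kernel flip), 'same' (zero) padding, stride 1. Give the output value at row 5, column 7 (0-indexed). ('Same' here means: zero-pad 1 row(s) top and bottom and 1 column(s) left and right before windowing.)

-13

The receptive field on the zero-padded input at this output position is [14 11 0 / 8 15 0 / 0 0 0]. Elementwise product with the kernel and sum: 14·1 + 11·-1 + 0·1 + 8·-2 + 0·-2 + 0·3 + 0·-1 + 0·1.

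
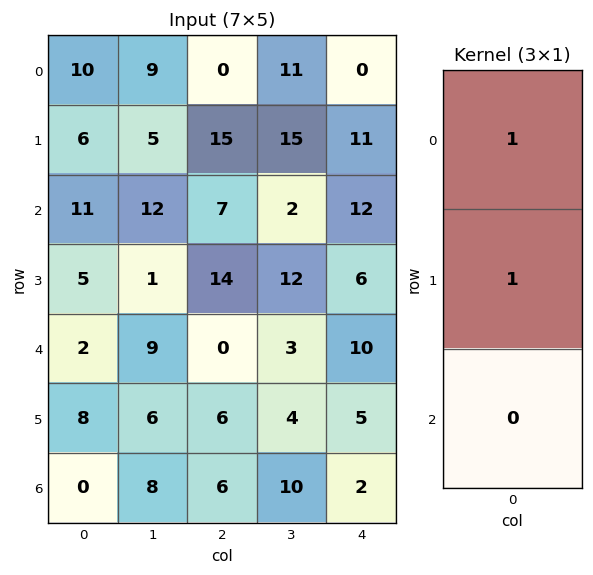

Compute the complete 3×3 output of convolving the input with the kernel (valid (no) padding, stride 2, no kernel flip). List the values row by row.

Output[0,0]: The receptive field on the input at this output position is [10 / 6 / 11]. Elementwise product with the kernel and sum: 10·1 + 6·1.
Output[0,1]: The receptive field on the input at this output position is [0 / 15 / 7]. Elementwise product with the kernel and sum: 0·1 + 15·1.

16 15 11
16 21 18
10 6 15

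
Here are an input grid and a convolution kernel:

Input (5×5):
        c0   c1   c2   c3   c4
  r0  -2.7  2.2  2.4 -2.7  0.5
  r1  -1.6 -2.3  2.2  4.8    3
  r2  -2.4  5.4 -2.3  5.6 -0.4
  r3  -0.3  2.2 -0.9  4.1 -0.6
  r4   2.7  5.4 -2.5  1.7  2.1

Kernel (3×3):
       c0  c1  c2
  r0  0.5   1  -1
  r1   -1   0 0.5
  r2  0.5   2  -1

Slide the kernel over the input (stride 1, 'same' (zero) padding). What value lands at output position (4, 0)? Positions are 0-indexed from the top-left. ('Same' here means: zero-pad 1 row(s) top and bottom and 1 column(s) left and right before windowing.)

0.2

The receptive field on the zero-padded input at this output position is [0 -0.3 2.2 / 0 2.7 5.4 / 0 0 0]. Elementwise product with the kernel and sum: 0·0.5 + -0.3·1 + 2.2·-1 + 0·-1 + 5.4·0.5 + 0·0.5 + 0·2 + 0·-1.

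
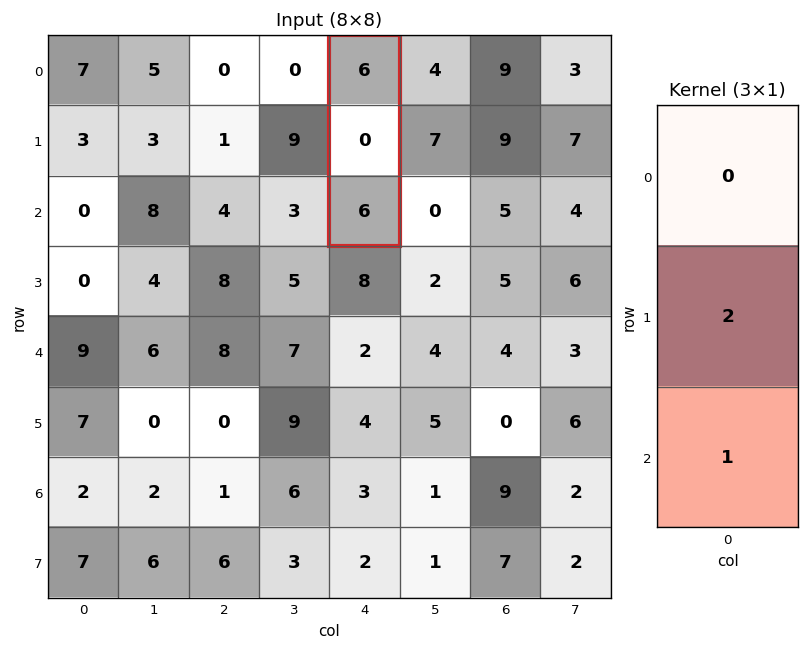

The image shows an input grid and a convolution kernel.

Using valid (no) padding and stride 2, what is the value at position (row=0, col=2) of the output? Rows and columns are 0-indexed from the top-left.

The receptive field on the input at this output position is [6 / 0 / 6]. Elementwise product with the kernel and sum: 0·2 + 6·1.

6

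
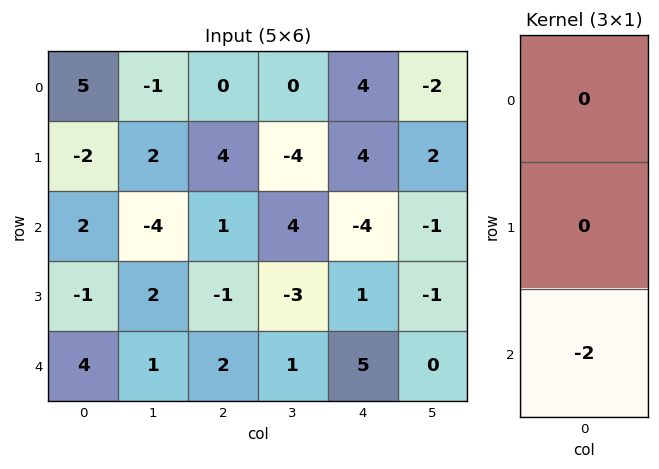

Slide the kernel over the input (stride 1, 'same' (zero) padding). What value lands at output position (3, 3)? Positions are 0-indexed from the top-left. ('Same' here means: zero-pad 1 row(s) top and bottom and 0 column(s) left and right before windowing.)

The receptive field on the zero-padded input at this output position is [4 / -3 / 1]. Elementwise product with the kernel and sum: 1·-2.

-2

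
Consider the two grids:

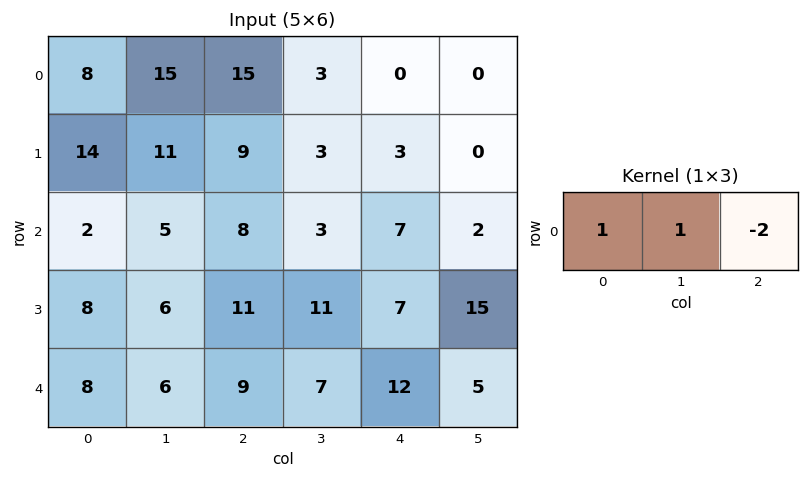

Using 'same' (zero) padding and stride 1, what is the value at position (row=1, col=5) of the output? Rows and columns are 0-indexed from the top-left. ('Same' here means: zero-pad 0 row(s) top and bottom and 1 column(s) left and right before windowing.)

The receptive field on the zero-padded input at this output position is [3 0 0]. Elementwise product with the kernel and sum: 3·1 + 0·1 + 0·-2.

3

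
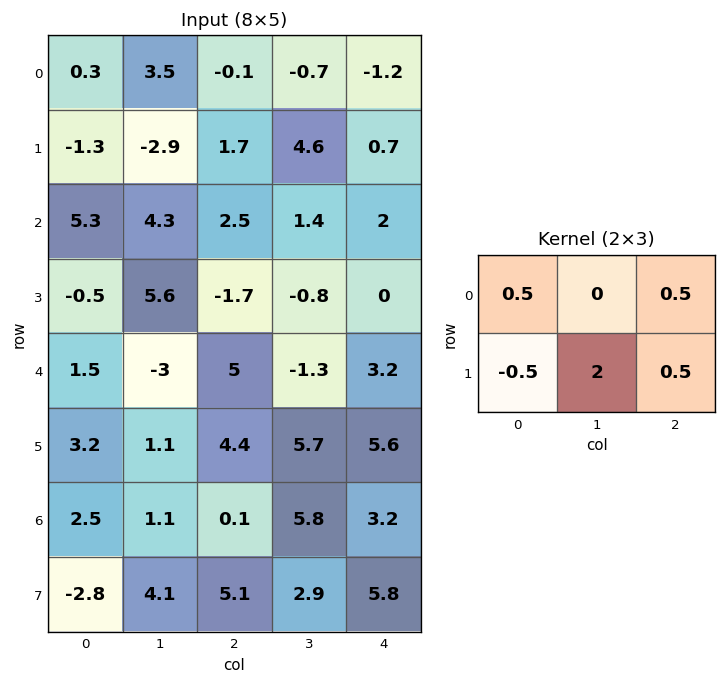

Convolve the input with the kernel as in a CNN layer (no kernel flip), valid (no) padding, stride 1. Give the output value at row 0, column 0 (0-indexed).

-4.2

The receptive field on the input at this output position is [0.3 3.5 -0.1 / -1.3 -2.9 1.7]. Elementwise product with the kernel and sum: 0.3·0.5 + -0.1·0.5 + -1.3·-0.5 + -2.9·2 + 1.7·0.5.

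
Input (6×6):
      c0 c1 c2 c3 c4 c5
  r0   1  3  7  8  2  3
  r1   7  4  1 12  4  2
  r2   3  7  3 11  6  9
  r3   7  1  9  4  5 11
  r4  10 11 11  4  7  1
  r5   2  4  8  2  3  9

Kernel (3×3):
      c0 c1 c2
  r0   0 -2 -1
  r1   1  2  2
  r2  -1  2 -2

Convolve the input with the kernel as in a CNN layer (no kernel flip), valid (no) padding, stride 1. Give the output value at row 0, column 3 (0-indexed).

0

The receptive field on the input at this output position is [8 2 3 / 12 4 2 / 11 6 9]. Elementwise product with the kernel and sum: 2·-2 + 3·-1 + 12·1 + 4·2 + 2·2 + 11·-1 + 6·2 + 9·-2.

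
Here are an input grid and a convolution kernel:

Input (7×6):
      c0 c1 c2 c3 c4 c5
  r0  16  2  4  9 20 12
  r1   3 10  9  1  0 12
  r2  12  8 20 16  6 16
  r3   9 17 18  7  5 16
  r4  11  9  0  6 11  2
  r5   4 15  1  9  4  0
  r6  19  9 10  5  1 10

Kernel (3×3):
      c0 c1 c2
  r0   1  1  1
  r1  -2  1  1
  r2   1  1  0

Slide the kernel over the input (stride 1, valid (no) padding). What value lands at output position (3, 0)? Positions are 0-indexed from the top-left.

The receptive field on the input at this output position is [9 17 18 / 11 9 0 / 4 15 1]. Elementwise product with the kernel and sum: 9·1 + 17·1 + 18·1 + 11·-2 + 9·1 + 0·1 + 4·1 + 15·1.

50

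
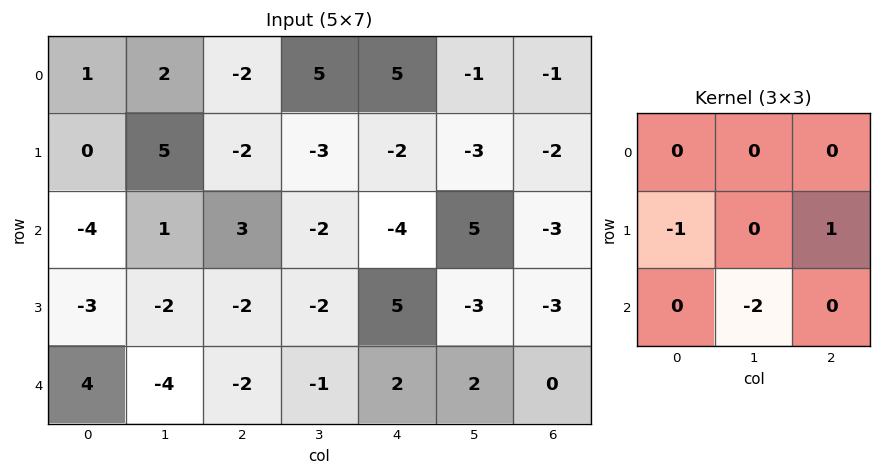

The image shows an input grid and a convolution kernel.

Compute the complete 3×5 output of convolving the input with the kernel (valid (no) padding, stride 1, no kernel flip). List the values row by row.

-4 -14 4 8 -10
11 1 -3 -3 7
9 4 9 -5 -12

Output[0,0]: The receptive field on the input at this output position is [1 2 -2 / 0 5 -2 / -4 1 3]. Elementwise product with the kernel and sum: 0·-1 + -2·1 + 1·-2.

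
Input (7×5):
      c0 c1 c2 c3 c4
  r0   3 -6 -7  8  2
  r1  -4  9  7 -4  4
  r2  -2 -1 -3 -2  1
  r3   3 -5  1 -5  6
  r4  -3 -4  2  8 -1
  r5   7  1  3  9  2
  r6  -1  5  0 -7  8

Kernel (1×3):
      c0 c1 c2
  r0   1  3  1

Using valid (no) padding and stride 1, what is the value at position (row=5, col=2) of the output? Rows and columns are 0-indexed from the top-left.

The receptive field on the input at this output position is [3 9 2]. Elementwise product with the kernel and sum: 3·1 + 9·3 + 2·1.

32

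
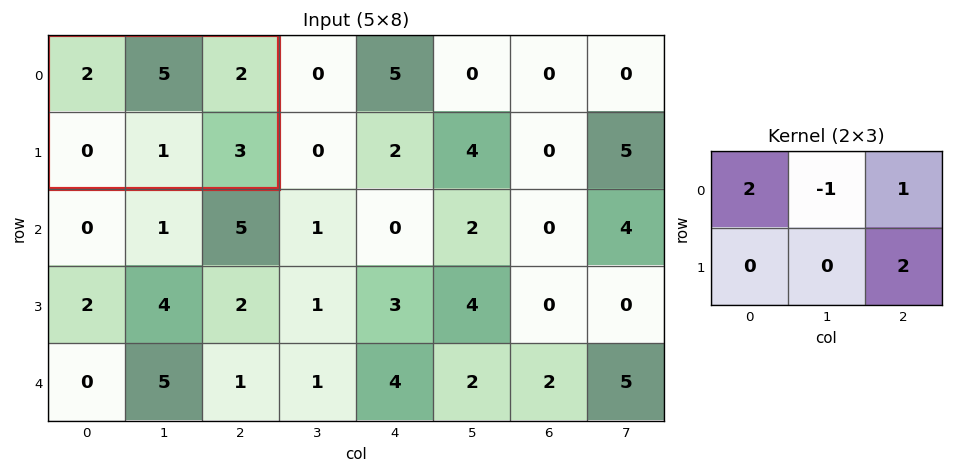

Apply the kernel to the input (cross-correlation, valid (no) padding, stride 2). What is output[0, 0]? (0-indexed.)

7

The receptive field on the input at this output position is [2 5 2 / 0 1 3]. Elementwise product with the kernel and sum: 2·2 + 5·-1 + 2·1 + 3·2.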